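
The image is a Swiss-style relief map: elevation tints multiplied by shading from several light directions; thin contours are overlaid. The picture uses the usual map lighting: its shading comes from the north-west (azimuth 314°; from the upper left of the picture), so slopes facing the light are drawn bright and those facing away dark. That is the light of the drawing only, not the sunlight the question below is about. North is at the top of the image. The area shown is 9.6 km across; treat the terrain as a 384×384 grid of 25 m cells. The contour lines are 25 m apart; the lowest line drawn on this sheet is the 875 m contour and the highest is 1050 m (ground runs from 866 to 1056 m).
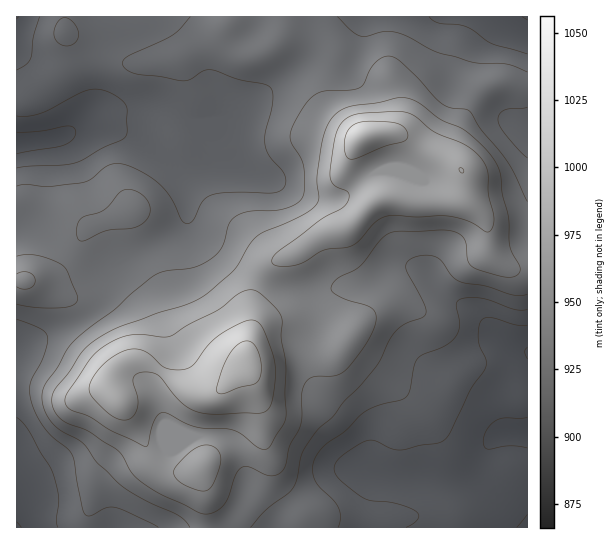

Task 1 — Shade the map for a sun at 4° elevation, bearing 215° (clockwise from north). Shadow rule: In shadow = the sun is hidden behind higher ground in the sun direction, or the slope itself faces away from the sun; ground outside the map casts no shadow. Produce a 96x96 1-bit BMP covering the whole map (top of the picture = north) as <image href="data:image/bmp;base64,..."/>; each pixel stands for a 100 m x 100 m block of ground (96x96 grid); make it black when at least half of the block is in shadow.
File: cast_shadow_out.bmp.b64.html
<image width="96" height="96" href="data:image/bmp;base64,Qk2+BAAAAAAAAD4AAAAoAAAAYAAAAGAAAAABAAEAAAAAAIAEAAATCwAAEwsAAAIAAAAAAAAA////AAAAAAAAAAAAAAAAAAAAAAAAAAAAAAAAAAAAAAAAAAAAAAAAAAAAAAAAAAAAAAAAAAAAAAAAAAAAAAAAAAAAAAAAAAAAAAAAGAAAAAAAAAAAAAAAOAAAAAAAAAAAAAAAeAAAAAAAAAAAAAAAeAAAAAAAAAAAAAAAAAAAAAAAAAAAAAAAAAAAAAAAAAAAAAAAAAAAAAAAAAAAAAAAAAAAAAAAAAAAAAAAAAAAAAAAAAAAAAAAAAAAAAAAAAAAAAAAAAAAAAAAAAAAAAAAAAAAAAAAAAAAAAAAAAAAAAAAAAAAAAAAAAAAAAAAAAAAAAAAAAAAAAAAAAAAAAAAAAAAAAAAAAAAAAAAAAAAAAAAAAAAAAAAAAAAAAAAAAAAAAAAAAAAAAAAAAAAAAAAAAAAAAAAAAAAAAAAAAAAAAAAAAAAAAAAAAAAAAAAAAAAAAAAAAAAAAAAAAAAAABAAAAAAAAAAAAAAADAAAAAAAAAAAAAAAHgAAAAAAAAAAAAAAHgAAAAAAAAAAAAAAPgAAAAAAAAAAAAAAPwAAAAAAAAAAPgAAfwAAAAAAAAAA/gAAfgAAAAAAAAAB/gAA/gAAAAAAAAAA/gAAfAAAAAAAAAAAfAAAOAAAAAAAAAAAEAAAAAAAAAAAAAAAAAAAAAAAAAAAAAAAAAAAAAAAAAAAAAAAAAAAAAAAAAAAAAAAAAAAAAAAAAAAAAAAAAAAAAAAAAAAAAAAAAAAAAAAAAAAAAAAAAAAAAAAAAAAAAAAAAAAAAAAAAAAAAAAAAAAAAAAAAAAA4AAAAAAAAAAAAAAA4AAAAAAAAAAAAAAAAAAAAAAAAAAAAAAAAAAAAAAAAAAAAAAAAAAAAAAAAAAAAAAAAAAAAAAAAAAAAAAAAAAAAAAAAAAAAAAAAAAAAAAAAAAAAAAAAAAAAAAAAAAAAAAAAAAAAAAAAAAAAABAAAAAAAAAAAAAAADgAAAAAAAMAAAAAAHgAAAAAAAAAAAAAAHgAAAAAAAAAAAAAAHgAAABgAAAAAAAAABgAAAHwAAAAAAAAAAAAAAPgAAAAAAAAAAAAAAfgAAAAAAAAAHwAAAfAAAAAAAAAAf4AAAcAAAAAAAAAA/4AAAAAAAAAAAAAB/4AAAAAAAAAAAAAH/8AAAAAAAAAAAAAP/8AAAAAAAAAAAAA//8AAAAAAAAAAAAD//8AAAAAAAAAAAAP//8AAAAAAAAAAHj///4AAAAAAAAAAf////4AAAAAAAAAA/////4AAAAAAAAAA/////wAAAAAAAAAA/////AAAAAAAAAAAf//8AAAAAAAAAAAAP//4AAAAAAAAAAAAB//4AAAAAAAAAAAAAH/wAAAAAAAAAAAAAB/wAAAAAAAAAAAAAAfgAYAAAAAAAAAAAAHAD8AAAAAAAAAAAAAAH8AAAAAAAAAAAAAAD8AAAAAAAAAAAAAAB8AAAAAAAAAAAAAAA8AAAAAAAAAAAAAAAEAAAAAAAAAAAAAAAAAAAAAAAAAAAAAAAAAAAAAAAAAAAAAAAAAAAAAAAAAAAAAAAA="/>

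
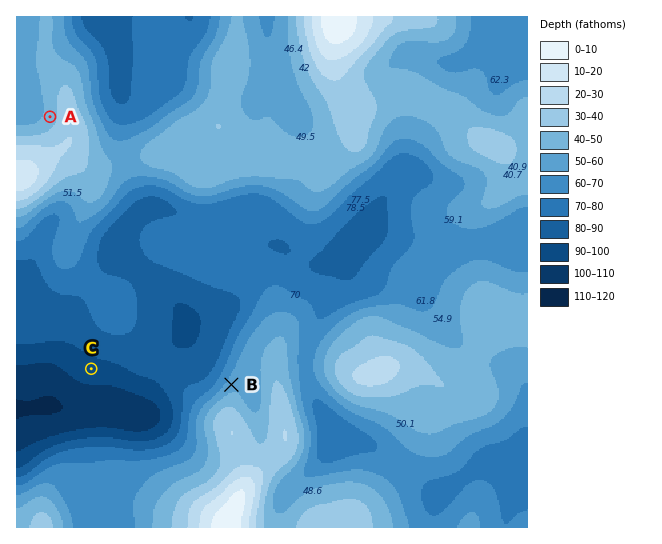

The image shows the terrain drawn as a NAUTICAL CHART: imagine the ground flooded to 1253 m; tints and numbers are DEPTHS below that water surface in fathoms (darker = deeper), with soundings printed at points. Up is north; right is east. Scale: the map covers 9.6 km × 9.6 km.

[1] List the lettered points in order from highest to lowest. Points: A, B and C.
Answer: A B C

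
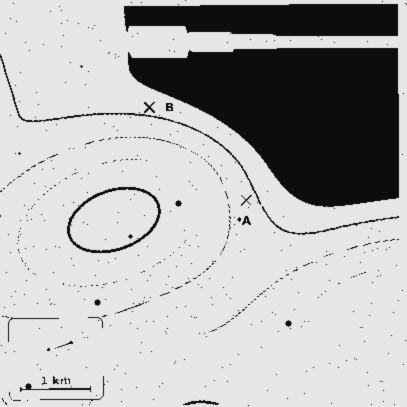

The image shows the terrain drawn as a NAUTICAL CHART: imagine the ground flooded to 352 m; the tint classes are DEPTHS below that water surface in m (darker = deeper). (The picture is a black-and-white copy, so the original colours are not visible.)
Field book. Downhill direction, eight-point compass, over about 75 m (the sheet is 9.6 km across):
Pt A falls S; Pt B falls SE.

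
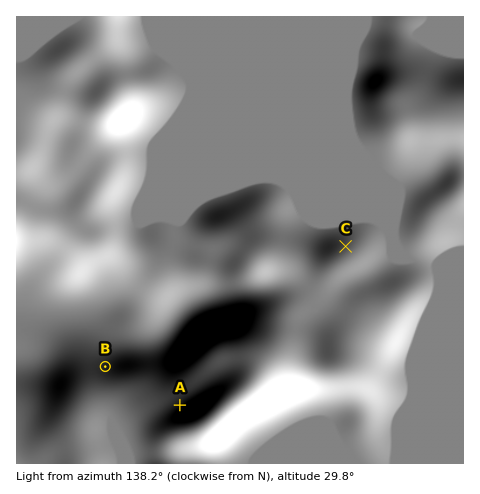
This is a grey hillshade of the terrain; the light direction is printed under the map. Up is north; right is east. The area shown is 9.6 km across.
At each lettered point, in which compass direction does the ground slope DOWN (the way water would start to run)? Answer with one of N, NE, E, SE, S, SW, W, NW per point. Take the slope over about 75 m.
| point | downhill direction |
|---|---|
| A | NW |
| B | N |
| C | N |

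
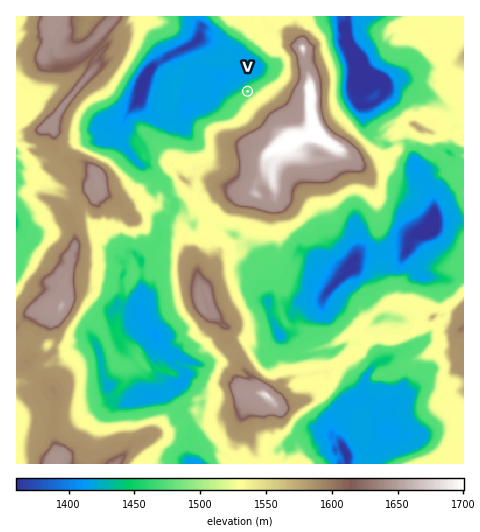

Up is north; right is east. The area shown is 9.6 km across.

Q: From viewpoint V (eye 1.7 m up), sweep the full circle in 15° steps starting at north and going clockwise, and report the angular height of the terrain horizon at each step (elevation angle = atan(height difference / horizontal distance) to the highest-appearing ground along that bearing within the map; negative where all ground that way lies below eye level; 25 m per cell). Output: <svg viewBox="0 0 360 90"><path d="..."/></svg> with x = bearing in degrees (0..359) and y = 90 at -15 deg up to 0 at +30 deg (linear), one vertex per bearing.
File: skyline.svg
<svg viewBox="0 0 360 90"><path d="M0 55l15-1 15-1 15-6 15-2 15-1 15-4 15-3 15-3 15-2 15 0 15 2 15 4 15 8 15 2 15 6 15 1 15 2 15-2 15 0 15-1 15 6 15 3 15-7"/></svg>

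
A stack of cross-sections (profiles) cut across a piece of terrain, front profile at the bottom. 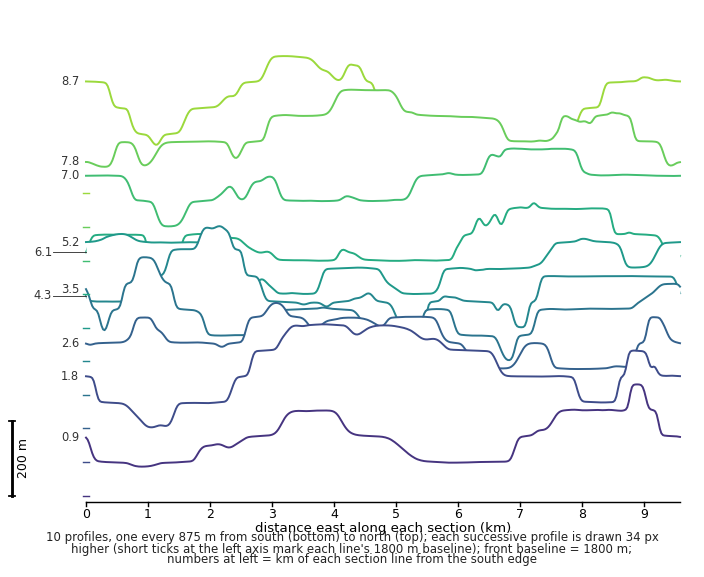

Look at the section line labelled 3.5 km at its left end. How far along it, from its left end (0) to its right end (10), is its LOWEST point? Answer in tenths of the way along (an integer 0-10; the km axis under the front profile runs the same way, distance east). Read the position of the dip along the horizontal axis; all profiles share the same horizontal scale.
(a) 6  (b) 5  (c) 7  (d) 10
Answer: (c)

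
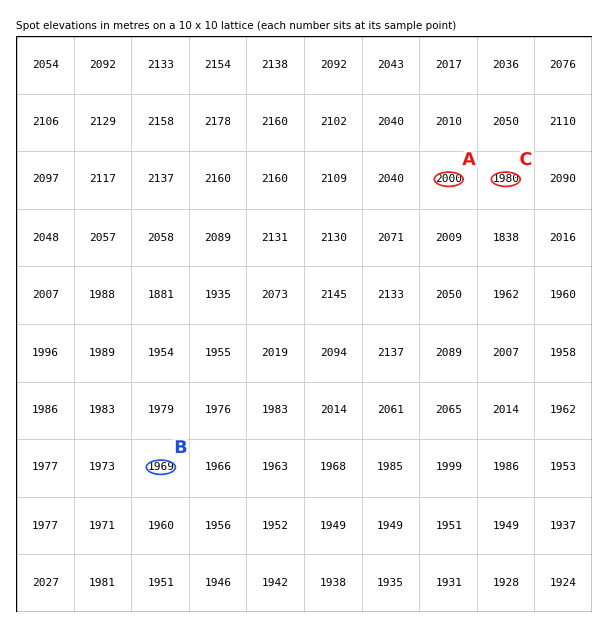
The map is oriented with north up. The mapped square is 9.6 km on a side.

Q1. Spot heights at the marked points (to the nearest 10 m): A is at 2000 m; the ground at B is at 1970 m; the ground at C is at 1980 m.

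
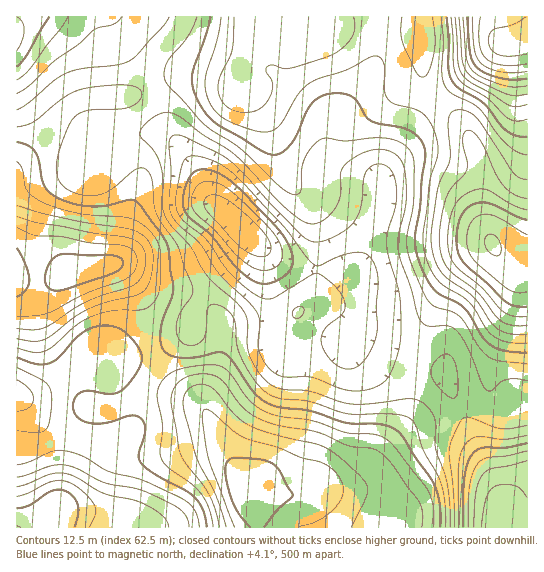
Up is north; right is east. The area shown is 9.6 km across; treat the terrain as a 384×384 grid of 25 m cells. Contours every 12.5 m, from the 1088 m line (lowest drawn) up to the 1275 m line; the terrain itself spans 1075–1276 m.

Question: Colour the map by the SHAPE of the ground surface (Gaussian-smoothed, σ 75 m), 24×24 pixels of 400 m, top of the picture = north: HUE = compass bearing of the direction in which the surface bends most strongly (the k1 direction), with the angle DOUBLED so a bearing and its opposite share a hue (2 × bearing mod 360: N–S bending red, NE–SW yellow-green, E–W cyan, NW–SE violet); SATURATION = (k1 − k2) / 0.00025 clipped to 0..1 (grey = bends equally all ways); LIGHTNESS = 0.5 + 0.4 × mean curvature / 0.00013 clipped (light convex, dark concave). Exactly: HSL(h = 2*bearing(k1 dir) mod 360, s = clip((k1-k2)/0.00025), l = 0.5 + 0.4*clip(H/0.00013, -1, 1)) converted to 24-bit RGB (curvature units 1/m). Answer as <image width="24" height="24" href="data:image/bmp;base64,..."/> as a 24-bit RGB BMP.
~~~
<image width="24" height="24" href="data:image/bmp;base64,Qk32BgAAAAAAADYAAAAoAAAAGAAAABgAAAABABgAAAAAAMAGAAATCwAAEwsAAAAAAAAAAAAASLg5N4FqOF1lw745sn43cktDb1I7T0EwHh4wt5NL3fOhqcCCjledmHWWgZ9vTpJyYoJub39uubiN+PnSvJVtEQRKNSN0Z2+EfrUzHzgcISEWp5gaopEoZVI4eFJEeG5QIz9fX9p03fPPkKqoXWavk4PAu6/EaYi7XV6fdKOViMmc8/DUzUqBFQg4MzBkYomLzpPGZDalKWicgdLHnKLQbGTXdnbNaGvHK1fQiPGvntShspazbIOrZIeosLytgFq3hGaok72lesKU0aJ58A9hRBFUVDsvQIUssZnboXHuZ4Lebb6+Z6atUFS7i2/Bi166Y4q3jOWNabmRjKOvjIG6b3uxlq+cdkK1mZG1q7iUnoZXlkMwvR5BhxF9mz1LhZM9lWmxt0KqpmF4lZZvYo1bPmleW09skFZsgb11kuaOWsCqZLCzc2ipiImqj52sTEK4r464x3OVwU95qVaQvUW9nBrFspnLtpjYfjZTmklzsJeinaS5jn26Yk2iPEuDfYeor+OsitmETqx4Q5uRVFSJoqB9jntkXk5ngWhYtEtgxHOLq3SukS2vo1O7lcK/i4DBYVMhQ6YyarlsgqGKd1qYkmKtPXTDgcbY2ufbxreja652O2twRDlRo4E7h2hCYkdJclU+hnQ8s6FEkVZNYzF2sYV2pqpfcFxLf6xOIuIeK6pIaYBcaFFjhIFeQrRYG+GCtrNu5I1xuKtfRitLTzA5oKA9gotVWE5ihl14oHNsrJJbgW9YRDlmtmJDul0nd2o5frxyltRbI3YvNk8yYF1KhJtZeNhPJXo1Qjgi+rke1aEsNSVDbkNSj7hMeXtWTlhbWHFnlmtuum5jlHRdOClVqTNM2m9Jo6JciLW00KiPeoFLKE05OXNJaKtOs9ZeNVpSN0hexdiM0K+hNhisjVO1uLSBX2R5XoOJUXKCZ2B7umBpu2FVLiRPiESC3qGMuqmNcoq81Y3C2na1WE+IMnA8OLMqgctnSFmWKKu4m+awjpvHTQrHjWzI0afEkH+6XnStWkqVZlV+nUxs3D9DXixXPFxJy9aExtKxWWeplmm04Zbg15XvnY7WfeOpON6mQ2W2V82/YtF4XFKBPSWAoEyey3lQqYZbeFBnXENpfUR1gUJq0kZkvkSgVbeqj+uhnNW7U1+gZniskK3Im5jq4NP459vwYn/HOHKccr+OW7qMPTmFQxdPXg0Y/6wBp6Q1a2lNP1JrXT6PflOooX27wafWuNndo+K3e6efVGzJdqTNjrjJZ5G1hJ6t4KiqzJjbUofpobrYoEm4LwQiMgERdUgX1vF2jK52X5qWMHehHz6te2TBhYOypKm3y9XGs9K+cIfFZlykW7KUbpecjFuRmkxG4qkj6ewdLGMeUDoaMwANMwAccipPedx9peiik6undqKhN4CYFTtrXE2DopN8kMGavN+8tNjGXGrAfJooT4YtUlkvUD8wj0JA4pVg78Bja04wJQ4XKwgeaip0fsCpsfLAjs6tjYikjp6aSFyFFBpJQU9qksJ2dNNtq9Vescg5VTk7mrF5bXZNU08+SVk9Q3JKy7KC6Mauwyi7Xg1uSSdtUnibiOKYjOOEYplngmtiq4ZTXT1TGyA/M5KBjch8u7BQ2dctpcJJQ0ZwwX6prkyLblx7aH13RYZjb75L2KBrmgx9kBeJX0iAWriFhtp4mcRoW31cf1FruF5HbUBNMFdYJI5LVI46uX1Kvu+abNS+OTamwEN8wV6BlGmSgnB9gIVecps4kmIucBljpTSdoXKMZ8l8dcp1j7WDXHKSS02au3G+xWXLWHyuQ6acQo2IhdCV2/nSO3asVyuHqFmaxHyZtHCelmucpXKfqpGAelCSTTGMakW6vMrRqtvUkbm5oqd/XmF0SVljXGZ0qXaoqIyzYoCaPMSjhfa92e/WTSm2OiOkml2hsIOUvJK+kYfGkIzMsYrKnEbHQjm8TGjHwtq/k7ShnXyhvHSHjlZ1V2NrTYh1W5yXnYGkrICiYe1vOv+HZ9TUghbsOCbUl1Rpq6ZunqFyk4psh2VkllR5p2KoWmiqS3Cpx7iProRrfG1mpGN2uWqgf3acWp2EQod5al53s5ly4/6cEOcABi0aMBsraVE4folOs6R1p4Jbj4VXeHhicmp3eI+OcWqUT1GDtodtwXZjlXpnZox9koKlpI63m4mtTXKUR0+HsrmL+PzPuO6HCBYrIhoRPU8QJKQ9WJlXsWtppJl3anJ+fmtqcYliX3FzUU14qmdhvZ2DrJKUdZeNZJOEfYSQpIGXamSgOEqSvsST9f7N5eaMFQAzbiVtVpxD"/>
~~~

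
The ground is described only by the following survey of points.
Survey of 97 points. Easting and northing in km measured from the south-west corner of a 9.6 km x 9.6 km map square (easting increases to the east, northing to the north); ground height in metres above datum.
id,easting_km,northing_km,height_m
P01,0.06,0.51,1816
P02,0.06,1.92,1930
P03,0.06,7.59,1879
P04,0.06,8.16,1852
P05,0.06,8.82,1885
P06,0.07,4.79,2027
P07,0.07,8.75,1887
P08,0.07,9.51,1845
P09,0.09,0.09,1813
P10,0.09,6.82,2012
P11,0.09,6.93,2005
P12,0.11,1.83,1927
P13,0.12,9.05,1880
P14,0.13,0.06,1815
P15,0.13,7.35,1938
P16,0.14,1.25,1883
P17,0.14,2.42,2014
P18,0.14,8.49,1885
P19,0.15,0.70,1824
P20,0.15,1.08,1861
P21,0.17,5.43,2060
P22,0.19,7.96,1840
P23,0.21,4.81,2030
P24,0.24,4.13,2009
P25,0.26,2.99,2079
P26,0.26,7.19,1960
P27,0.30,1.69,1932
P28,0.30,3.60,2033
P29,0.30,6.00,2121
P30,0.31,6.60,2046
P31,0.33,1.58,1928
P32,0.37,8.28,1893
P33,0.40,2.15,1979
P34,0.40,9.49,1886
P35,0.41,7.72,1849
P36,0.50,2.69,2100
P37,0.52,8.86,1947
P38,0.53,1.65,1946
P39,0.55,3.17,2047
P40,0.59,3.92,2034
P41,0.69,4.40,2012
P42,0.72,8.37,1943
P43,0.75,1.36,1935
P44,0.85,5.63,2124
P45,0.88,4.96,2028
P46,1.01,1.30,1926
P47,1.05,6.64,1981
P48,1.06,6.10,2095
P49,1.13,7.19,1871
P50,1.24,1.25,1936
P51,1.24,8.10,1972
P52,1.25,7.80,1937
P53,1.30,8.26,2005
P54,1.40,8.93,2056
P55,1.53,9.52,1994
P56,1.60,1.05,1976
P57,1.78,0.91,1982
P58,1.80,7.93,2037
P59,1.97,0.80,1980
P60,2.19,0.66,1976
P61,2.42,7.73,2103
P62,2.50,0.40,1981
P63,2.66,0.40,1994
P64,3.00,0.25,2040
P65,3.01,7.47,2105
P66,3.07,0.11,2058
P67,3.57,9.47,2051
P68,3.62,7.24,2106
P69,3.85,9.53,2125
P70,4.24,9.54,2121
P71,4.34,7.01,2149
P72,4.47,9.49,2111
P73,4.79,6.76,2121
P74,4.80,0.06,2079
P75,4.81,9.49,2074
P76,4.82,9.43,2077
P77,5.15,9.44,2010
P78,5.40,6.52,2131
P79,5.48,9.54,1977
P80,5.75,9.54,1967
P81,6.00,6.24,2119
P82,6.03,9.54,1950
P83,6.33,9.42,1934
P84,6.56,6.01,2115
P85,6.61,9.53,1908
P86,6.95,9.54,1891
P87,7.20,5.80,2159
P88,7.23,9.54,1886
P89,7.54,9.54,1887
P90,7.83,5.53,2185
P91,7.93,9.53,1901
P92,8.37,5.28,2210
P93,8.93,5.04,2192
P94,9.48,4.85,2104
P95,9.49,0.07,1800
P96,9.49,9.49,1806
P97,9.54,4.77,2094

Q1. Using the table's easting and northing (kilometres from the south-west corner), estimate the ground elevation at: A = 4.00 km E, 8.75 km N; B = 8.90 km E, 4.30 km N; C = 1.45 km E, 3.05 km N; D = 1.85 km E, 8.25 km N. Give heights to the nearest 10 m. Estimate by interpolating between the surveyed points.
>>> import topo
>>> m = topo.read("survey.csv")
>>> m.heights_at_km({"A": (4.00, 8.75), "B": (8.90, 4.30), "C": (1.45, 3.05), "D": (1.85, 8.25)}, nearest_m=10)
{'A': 2100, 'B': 2170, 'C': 2050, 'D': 2060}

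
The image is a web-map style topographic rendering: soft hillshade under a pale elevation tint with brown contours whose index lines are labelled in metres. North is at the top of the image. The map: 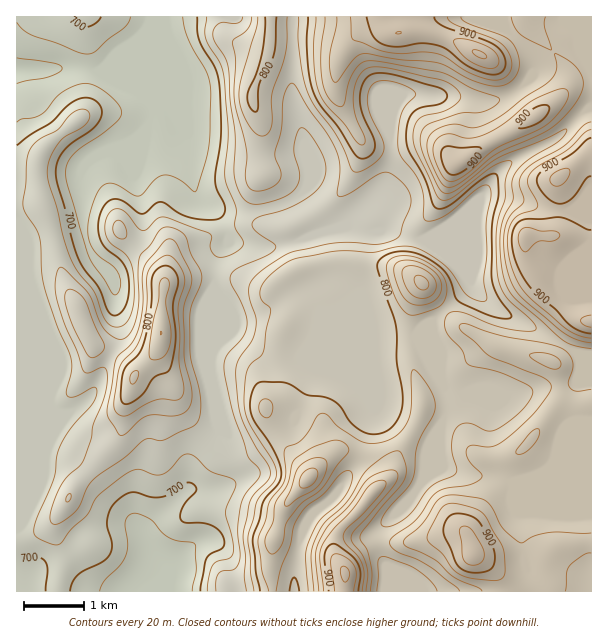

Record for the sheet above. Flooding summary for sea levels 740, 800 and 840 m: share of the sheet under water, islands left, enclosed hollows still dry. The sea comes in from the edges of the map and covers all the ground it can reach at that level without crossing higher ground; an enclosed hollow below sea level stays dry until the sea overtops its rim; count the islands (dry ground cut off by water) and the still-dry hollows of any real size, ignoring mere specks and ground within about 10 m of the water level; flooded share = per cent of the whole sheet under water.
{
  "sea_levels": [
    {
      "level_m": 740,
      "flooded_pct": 33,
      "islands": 1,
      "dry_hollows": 0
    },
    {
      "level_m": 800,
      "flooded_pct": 58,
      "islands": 1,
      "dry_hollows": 0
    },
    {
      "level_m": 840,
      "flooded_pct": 75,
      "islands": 2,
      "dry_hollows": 0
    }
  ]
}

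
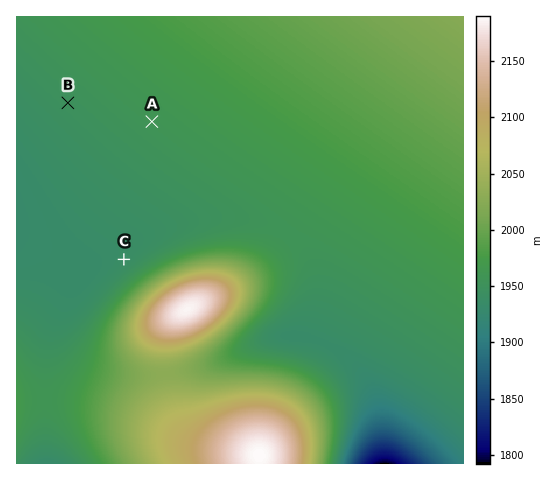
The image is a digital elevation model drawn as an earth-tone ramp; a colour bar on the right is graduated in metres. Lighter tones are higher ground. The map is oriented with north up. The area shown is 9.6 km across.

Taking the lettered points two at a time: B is lower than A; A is higher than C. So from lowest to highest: C B A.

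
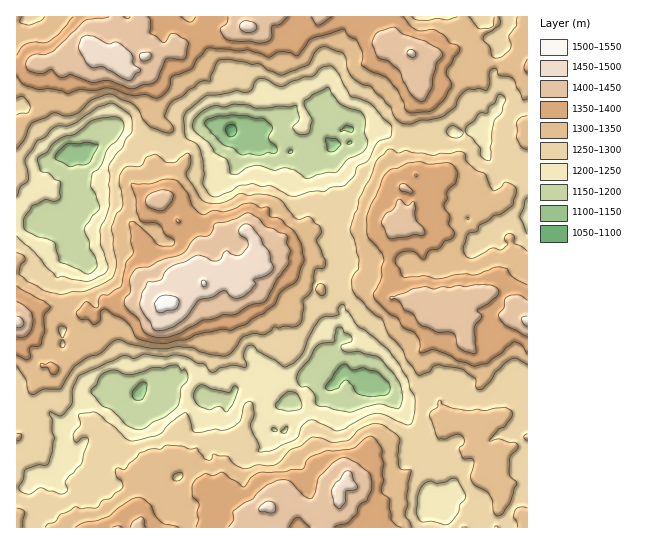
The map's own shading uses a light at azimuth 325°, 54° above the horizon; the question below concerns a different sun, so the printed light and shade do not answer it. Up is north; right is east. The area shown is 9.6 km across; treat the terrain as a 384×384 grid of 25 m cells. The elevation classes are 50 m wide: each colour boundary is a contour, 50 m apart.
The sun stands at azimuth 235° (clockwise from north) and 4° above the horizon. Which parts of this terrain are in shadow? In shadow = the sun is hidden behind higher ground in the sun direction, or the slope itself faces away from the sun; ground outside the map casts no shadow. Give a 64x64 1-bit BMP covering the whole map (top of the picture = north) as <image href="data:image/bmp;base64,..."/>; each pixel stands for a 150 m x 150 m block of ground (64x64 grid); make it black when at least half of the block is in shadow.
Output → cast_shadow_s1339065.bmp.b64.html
<image width="64" height="64" href="data:image/bmp;base64,Qk0+AgAAAAAAAD4AAAAoAAAAQAAAAEAAAAABAAEAAAAAAAACAAATCwAAEwsAAAIAAAAAAAAA////AAAAAADg+PwGAAP+yODw/ABAV/5g8eH8AOB3/gH5wfwQ+G/+A/2B+Bh4H/4H7AB4+Hg//wfgADn5+D/+D8QAAv/8f/wPDgAAf/h/+A8OAE1/wf/wDxwP3c/3//gvHA/Hz/fv+AQ8H8fn9//4AH4/x+f3//gBGP/n5/f//+8B//fn5//3/wP/8+fn/4ebA//BAE//BwAD/8AAf/4HAwfwAAI5wAAWBwAAAAgAAAQPAAAIHAAAAE4AABgcAABoHAAAGB4AAHh8AAAAHgAAcHwAAAAMAABw/AAGABwAASH8QA4AHIADAf5AHgHcAAOB/8A8AckBH4P/4ADB3wH////wwcDfgf//v/HB4P+B////+NnR/4GH///wOZH/gAH//+Bxg/+AAf//wMED/4ADi/+BxAf/wD+D/4AOZ//Af8d/wA/3/+B/w0HAD///4D/HxwAf///wP/eHAP////Bjcz8B////8AN3fwP////xN/9/gz////F//n/Cd///+f/8f8A////5//hngA////5//OAAD//n/Df84AAf/+TgAPgAAD//6gAAeAAAH/3uAAXAAAABgAAAG4AAAAAAIAAfGAAAEGYAAB8QAABwYAAAP5AAAvJgBAAfwAAHdwAMAB+QMB/nAAwAP/g4P/cACAB/+Dh//gGQAP/40D/+A6AB//zgf/5HgAP//A=="/>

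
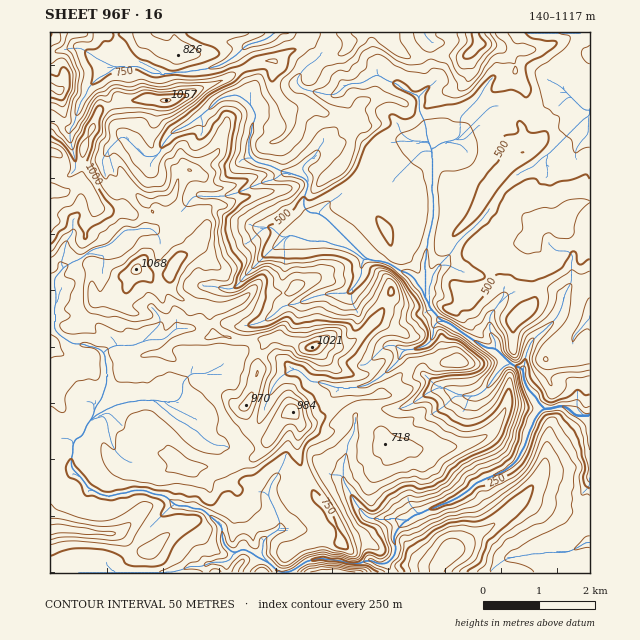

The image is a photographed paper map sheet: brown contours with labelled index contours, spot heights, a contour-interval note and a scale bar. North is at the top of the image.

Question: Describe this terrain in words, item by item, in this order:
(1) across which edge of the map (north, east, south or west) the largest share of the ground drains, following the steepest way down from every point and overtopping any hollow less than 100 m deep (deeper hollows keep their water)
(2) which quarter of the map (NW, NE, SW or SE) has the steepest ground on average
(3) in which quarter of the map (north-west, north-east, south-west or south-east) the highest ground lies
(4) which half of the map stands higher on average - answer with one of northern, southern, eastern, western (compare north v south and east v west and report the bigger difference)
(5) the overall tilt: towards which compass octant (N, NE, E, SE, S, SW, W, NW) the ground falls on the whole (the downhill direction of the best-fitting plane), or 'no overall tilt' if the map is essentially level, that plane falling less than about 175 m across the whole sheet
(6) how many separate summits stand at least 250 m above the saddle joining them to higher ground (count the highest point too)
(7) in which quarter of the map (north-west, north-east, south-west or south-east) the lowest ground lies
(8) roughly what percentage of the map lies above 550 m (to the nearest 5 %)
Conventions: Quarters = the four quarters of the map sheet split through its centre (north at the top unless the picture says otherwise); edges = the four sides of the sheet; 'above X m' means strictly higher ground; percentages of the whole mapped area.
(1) The largest share of the runoff leaves by the eastern edge.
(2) The steepest ground, on average, is in the south-east quarter.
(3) Look to the north-west quarter for the highest ground.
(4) The western half stands higher on average than the eastern half.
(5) Overall the map slopes down towards the east.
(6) Counting only tops that stand 250 m proud, the map has 2 summits.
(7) The lowest point lies in the south-east quarter of the map.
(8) Ground above 550 m makes up about 65 % of the sheet.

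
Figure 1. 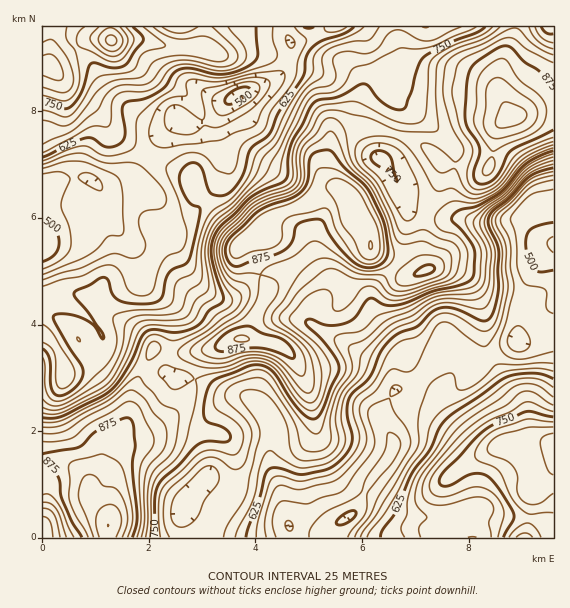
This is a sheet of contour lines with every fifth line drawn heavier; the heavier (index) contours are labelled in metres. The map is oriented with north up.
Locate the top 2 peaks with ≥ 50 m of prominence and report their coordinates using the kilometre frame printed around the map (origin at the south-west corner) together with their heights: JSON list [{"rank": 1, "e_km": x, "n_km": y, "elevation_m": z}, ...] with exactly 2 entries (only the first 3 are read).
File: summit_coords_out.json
[{"rank": 1, "e_km": 1.24, "n_km": 0.24, "elevation_m": 975}, {"rank": 2, "e_km": 8.81, "n_km": 7.89, "elevation_m": 957}]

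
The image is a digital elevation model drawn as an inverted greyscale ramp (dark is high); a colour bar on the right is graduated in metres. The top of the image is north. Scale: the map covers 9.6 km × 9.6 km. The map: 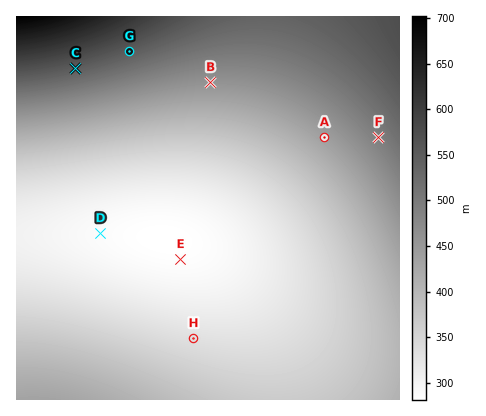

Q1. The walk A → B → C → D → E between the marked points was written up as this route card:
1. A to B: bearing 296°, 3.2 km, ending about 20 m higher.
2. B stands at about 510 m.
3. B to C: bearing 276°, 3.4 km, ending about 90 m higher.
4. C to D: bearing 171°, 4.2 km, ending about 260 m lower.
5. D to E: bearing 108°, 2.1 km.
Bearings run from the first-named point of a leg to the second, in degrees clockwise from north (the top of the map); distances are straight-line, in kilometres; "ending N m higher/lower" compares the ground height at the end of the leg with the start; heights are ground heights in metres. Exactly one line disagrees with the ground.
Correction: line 2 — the height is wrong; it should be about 460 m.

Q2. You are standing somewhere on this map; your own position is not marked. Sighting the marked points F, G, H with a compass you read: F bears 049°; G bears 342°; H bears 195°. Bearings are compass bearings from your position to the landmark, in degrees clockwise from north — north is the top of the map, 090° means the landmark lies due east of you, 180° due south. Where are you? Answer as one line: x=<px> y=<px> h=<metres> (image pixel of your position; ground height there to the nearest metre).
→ x=207 y=287 h=296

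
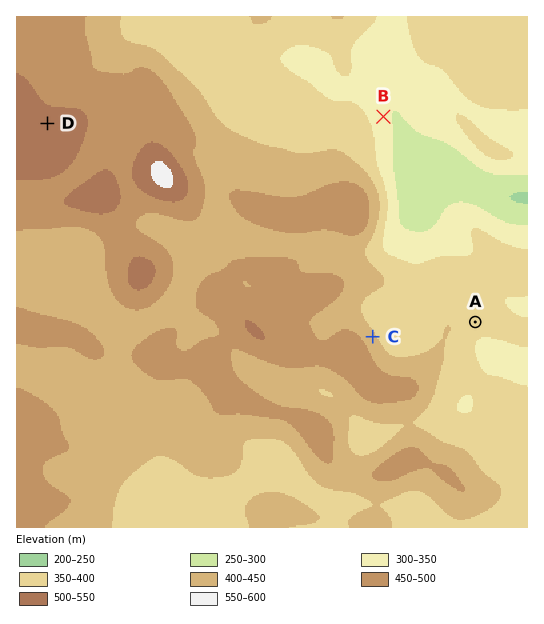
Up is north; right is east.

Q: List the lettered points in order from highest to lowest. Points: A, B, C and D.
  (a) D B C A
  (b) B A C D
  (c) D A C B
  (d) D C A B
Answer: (d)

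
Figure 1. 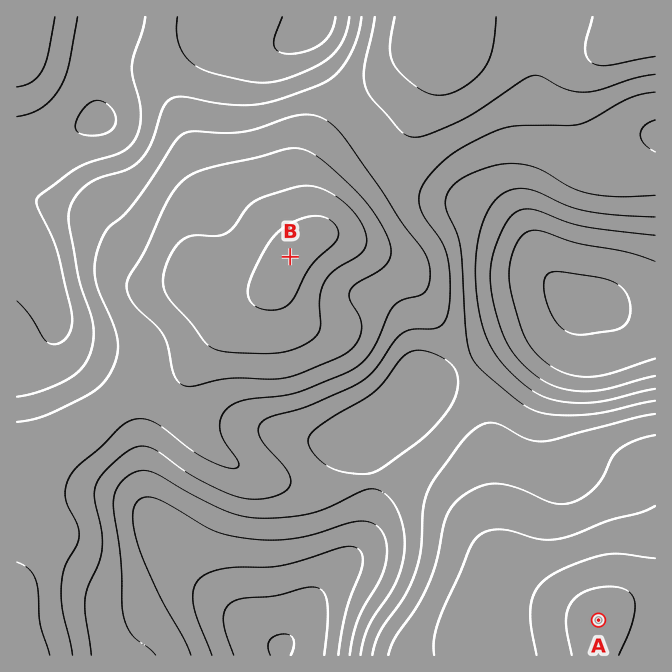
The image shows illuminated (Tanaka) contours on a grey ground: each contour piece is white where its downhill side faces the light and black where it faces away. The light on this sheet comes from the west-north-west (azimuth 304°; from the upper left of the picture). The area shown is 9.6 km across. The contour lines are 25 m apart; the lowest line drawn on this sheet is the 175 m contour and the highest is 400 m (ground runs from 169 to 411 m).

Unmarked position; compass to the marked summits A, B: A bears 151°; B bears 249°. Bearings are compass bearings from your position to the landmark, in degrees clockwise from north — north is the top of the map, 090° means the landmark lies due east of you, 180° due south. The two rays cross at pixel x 378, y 223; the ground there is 355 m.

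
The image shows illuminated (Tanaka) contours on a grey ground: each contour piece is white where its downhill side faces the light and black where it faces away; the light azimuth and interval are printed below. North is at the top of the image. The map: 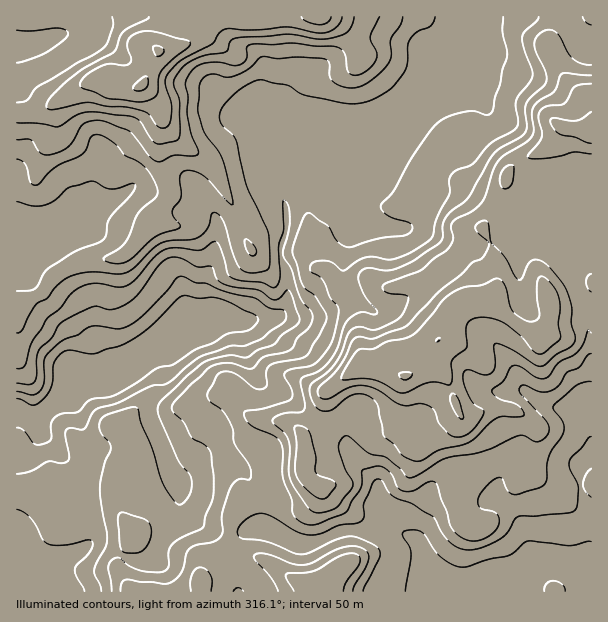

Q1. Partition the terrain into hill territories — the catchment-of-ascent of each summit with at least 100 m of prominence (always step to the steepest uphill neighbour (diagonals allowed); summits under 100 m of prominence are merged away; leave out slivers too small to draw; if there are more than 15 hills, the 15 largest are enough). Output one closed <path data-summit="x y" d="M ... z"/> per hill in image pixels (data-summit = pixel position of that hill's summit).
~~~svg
<path data-summit="405 377" d="M591 16l-102 0-1 16-6 18-22 19-4 9-34 36-8 4-21 0-19 4-9 5-10 10-12 30-11 13-41-4-9 6 0 12 4 12 0 27-6 19 8 23 0 25-6 14-10 5-18 1-18 0-12-4-15 3-20 0-8 7-3 7-8 9-18 7-22 17 10 6 11 17-1 30 19 49 7 12 12-5 16-11 24-1 9 3 9 7 6 10 13 14-3 27 41 20 17-3 22-11 36 0 12-6 5 0 25 19 2 8 5 31 4 6 12 4 78 0 3-16 6-12 6-4 9-1 34 9 5 5 8 15z"/><path data-summit="143 84" d="M488 16l-472 1 1 575 25 0 12-25 8-8 18-7 10-8 17 3 28 15 17 0 4-2 7-23 13-18 4-12 0-16-30-72 1-30-11-17-10-6 22-17 18-7 8-9 3-7 8-7 20 0 15-3 12 4 18 0 18-1 9-5 7-14 0-25-8-23 6-19 0-27-4-12 0-12 9-6 41 4 11-13 12-30 10-10 9-5 19-4 21 0 8-4 34-36 4-9 22-19 6-18z"/><path data-summit="348 563" d="M228 463l-24 1-29 16 5 11-2 24-3 7-12 15-8 23-20 2-28-15-17-3-10 8-18 7-12 13-7 19 399 0-11-3-4-6-5-31-2-8-25-19-5 0-12 6-36 0-33 14-15-3-30-15-2-2 3-26-1-4-12-11-10-14z"/>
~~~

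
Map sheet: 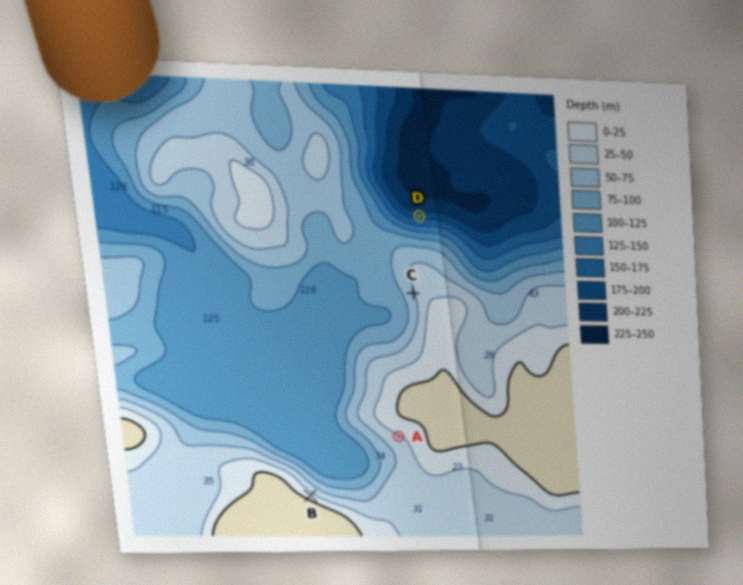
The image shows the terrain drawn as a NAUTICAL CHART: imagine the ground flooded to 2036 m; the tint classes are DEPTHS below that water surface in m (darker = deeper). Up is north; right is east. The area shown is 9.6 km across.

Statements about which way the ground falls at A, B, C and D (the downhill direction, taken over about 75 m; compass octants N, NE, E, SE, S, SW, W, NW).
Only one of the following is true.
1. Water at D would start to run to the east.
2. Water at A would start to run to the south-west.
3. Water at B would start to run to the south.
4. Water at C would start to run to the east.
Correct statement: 2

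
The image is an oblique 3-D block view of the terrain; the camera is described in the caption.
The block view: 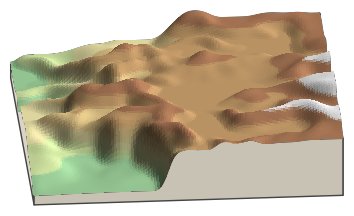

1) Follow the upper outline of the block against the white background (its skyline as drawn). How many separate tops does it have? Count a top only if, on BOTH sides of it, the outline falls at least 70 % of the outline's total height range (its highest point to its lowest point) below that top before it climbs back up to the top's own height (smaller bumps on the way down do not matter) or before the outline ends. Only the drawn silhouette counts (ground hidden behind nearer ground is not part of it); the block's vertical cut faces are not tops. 0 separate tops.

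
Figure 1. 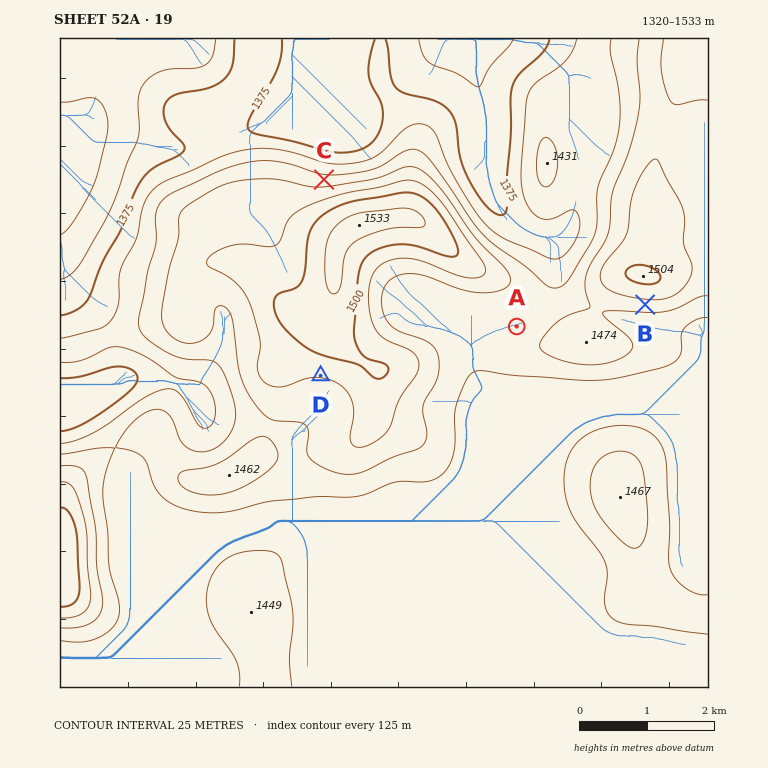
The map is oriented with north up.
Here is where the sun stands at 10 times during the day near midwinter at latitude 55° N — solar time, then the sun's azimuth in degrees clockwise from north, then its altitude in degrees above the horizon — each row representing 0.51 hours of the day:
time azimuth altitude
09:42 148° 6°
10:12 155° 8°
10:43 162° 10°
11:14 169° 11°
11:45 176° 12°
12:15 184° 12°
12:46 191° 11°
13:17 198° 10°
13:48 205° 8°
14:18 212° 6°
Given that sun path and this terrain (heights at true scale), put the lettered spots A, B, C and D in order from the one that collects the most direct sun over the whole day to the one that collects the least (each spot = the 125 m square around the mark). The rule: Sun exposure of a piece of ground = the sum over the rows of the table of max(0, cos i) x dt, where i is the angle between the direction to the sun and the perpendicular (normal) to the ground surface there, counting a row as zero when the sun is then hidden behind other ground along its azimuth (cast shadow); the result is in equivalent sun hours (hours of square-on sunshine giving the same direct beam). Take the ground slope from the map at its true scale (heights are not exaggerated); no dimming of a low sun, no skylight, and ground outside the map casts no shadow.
B ≈ D > A > C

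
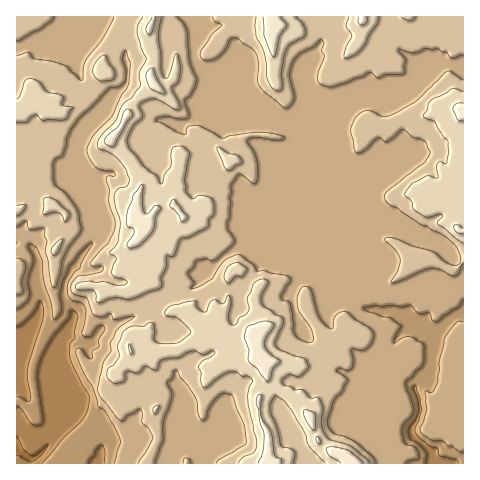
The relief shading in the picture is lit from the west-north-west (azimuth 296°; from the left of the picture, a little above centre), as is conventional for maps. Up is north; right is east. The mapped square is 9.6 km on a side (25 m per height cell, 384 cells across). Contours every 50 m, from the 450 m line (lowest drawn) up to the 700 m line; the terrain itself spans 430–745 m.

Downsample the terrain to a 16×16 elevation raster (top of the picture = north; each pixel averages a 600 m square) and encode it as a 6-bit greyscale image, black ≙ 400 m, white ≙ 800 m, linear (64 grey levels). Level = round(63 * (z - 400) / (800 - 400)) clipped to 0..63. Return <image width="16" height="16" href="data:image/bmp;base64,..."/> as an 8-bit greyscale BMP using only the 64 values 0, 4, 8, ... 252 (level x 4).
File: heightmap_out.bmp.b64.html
<image width="16" height="16" href="data:image/bmp;base64,Qk02BQAAAAAAADYEAAAoAAAAEAAAABAAAAABAAgAAAAAAAABAAATCwAAEwsAAAABAAAAAAAAAAAAAAEBAQACAgIAAwMDAAQEBAAFBQUABgYGAAcHBwAICAgACQkJAAoKCgALCwsADAwMAA0NDQAODg4ADw8PABAQEAAREREAEhISABMTEwAUFBQAFRUVABYWFgAXFxcAGBgYABkZGQAaGhoAGxsbABwcHAAdHR0AHh4eAB8fHwAgICAAISEhACIiIgAjIyMAJCQkACUlJQAmJiYAJycnACgoKAApKSkAKioqACsrKwAsLCwALS0tAC4uLgAvLy8AMDAwADExMQAyMjIAMzMzADQ0NAA1NTUANjY2ADc3NwA4ODgAOTk5ADo6OgA7OzsAPDw8AD09PQA+Pj4APz8/AEBAQABBQUEAQkJCAENDQwBEREQARUVFAEZGRgBHR0cASEhIAElJSQBKSkoAS0tLAExMTABNTU0ATk5OAE9PTwBQUFAAUVFRAFJSUgBTU1MAVFRUAFVVVQBWVlYAV1dXAFhYWABZWVkAWlpaAFtbWwBcXFwAXV1dAF5eXgBfX18AYGBgAGFhYQBiYmIAY2NjAGRkZABlZWUAZmZmAGdnZwBoaGgAaWlpAGpqagBra2sAbGxsAG1tbQBubm4Ab29vAHBwcABxcXEAcnJyAHNzcwB0dHQAdXV1AHZ2dgB3d3cAeHh4AHl5eQB6enoAe3t7AHx8fAB9fX0Afn5+AH9/fwCAgIAAgYGBAIKCggCDg4MAhISEAIWFhQCGhoYAh4eHAIiIiACJiYkAioqKAIuLiwCMjIwAjY2NAI6OjgCPj48AkJCQAJGRkQCSkpIAk5OTAJSUlACVlZUAlpaWAJeXlwCYmJgAmZmZAJqamgCbm5sAnJycAJ2dnQCenp4An5+fAKCgoAChoaEAoqKiAKOjowCkpKQApaWlAKampgCnp6cAqKioAKmpqQCqqqoAq6urAKysrACtra0Arq6uAK+vrwCwsLAAsbGxALKysgCzs7MAtLS0ALW1tQC2trYAt7e3ALi4uAC5ubkAurq6ALu7uwC8vLwAvb29AL6+vgC/v78AwMDAAMHBwQDCwsIAw8PDAMTExADFxcUAxsbGAMfHxwDIyMgAycnJAMrKygDLy8sAzMzMAM3NzQDOzs4Az8/PANDQ0ADR0dEA0tLSANPT0wDU1NQA1dXVANbW1gDX19cA2NjYANnZ2QDa2toA29vbANzc3ADd3d0A3t7eAN/f3wDg4OAA4eHhAOLi4gDj4+MA5OTkAOXl5QDm5uYA5+fnAOjo6ADp6ekA6urqAOvr6wDs7OwA7e3tAO7u7gDv7+8A8PDwAPHx8QDy8vIA8/PzAPT09AD19fUA9vb2APf39wD4+PgA+fn5APr6+gD7+/sA/Pz8AP39/QD+/v4A////ACg8RFR4dHh8pKygtIhsSFA8MEhogHx8fKCcsHRsbFhsPCxIlIyAhICooJx8aGhUcDwwXJikkJiovLCYiGxoVGxAPFSErJyorMSYhIyAZFRcTFRojIyYoKCkkIB4bFxcYGRsjKCokICUlIBwaGh0cHRoiGyctKCEhHRoZGRofIR8gJR0iMC0pIRwbGhsbHCApJiQcJC4tKCEdGxscGyErLCUfHSMpKCUlIBsbHRwdIyolIh8sJCQjIh8dGx0gHyApKSggJCciHRwcHRwcHyAlLSckIyIqKR8cHiQdHx4dHyQgHyEkJicfHiAoHyQkIR8fIB8fISkkHiAnLyQkKiQkIw="/>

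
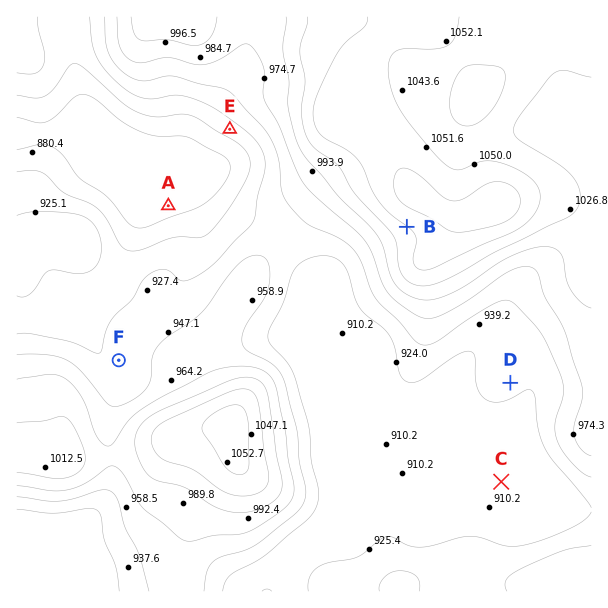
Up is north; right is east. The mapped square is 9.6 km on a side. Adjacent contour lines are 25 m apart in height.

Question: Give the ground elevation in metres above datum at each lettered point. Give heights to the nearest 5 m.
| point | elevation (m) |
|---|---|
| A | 870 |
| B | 1050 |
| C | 910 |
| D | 930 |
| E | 910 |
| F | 930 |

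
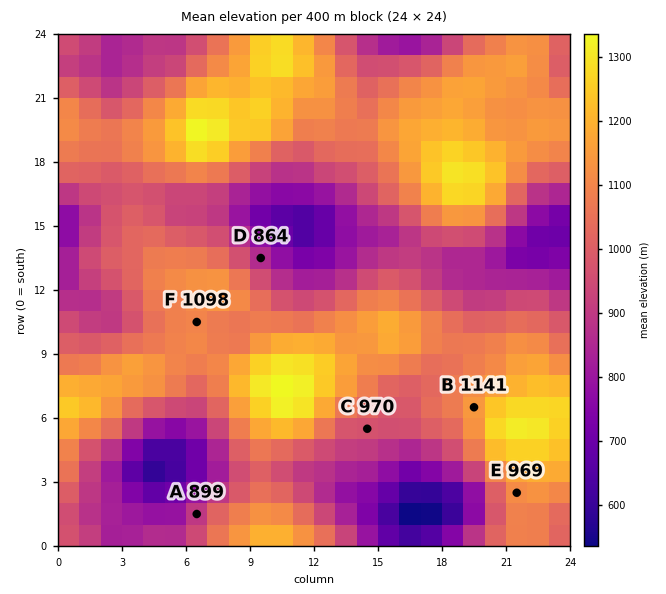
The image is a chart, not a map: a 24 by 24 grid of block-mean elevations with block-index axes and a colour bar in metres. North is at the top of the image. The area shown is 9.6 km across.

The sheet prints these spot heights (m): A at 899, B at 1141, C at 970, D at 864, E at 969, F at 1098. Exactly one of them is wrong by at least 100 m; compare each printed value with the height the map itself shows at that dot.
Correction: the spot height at E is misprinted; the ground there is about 1119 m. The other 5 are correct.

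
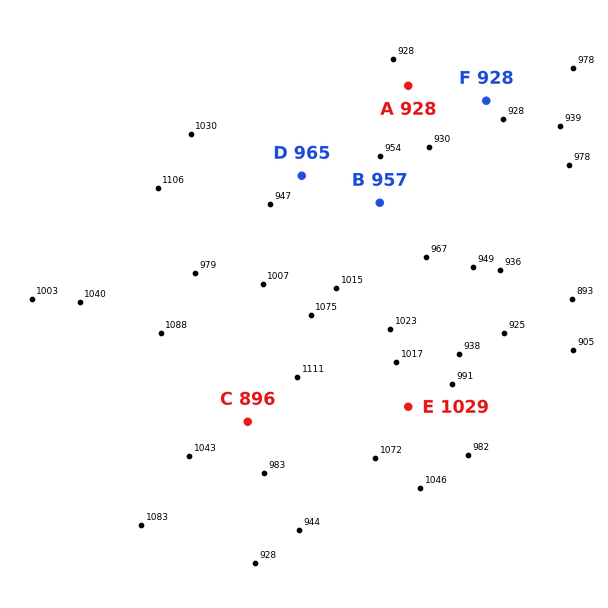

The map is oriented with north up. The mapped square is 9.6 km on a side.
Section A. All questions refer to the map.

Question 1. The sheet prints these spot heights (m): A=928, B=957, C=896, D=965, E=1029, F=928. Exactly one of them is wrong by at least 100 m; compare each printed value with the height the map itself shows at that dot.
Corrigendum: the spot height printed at C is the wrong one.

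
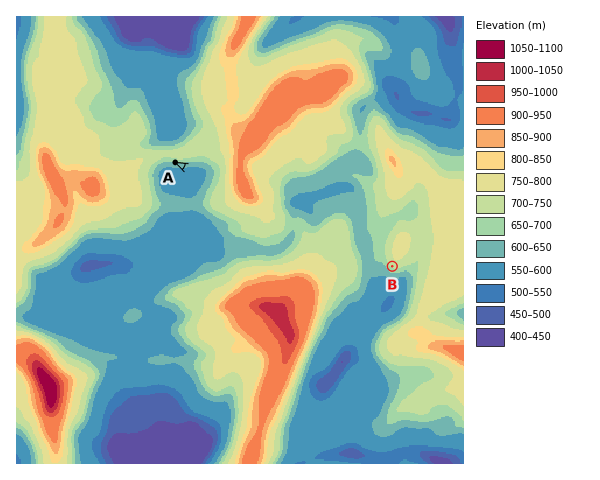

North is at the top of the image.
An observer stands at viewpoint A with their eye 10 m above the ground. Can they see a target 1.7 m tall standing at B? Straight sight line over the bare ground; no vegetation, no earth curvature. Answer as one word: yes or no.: no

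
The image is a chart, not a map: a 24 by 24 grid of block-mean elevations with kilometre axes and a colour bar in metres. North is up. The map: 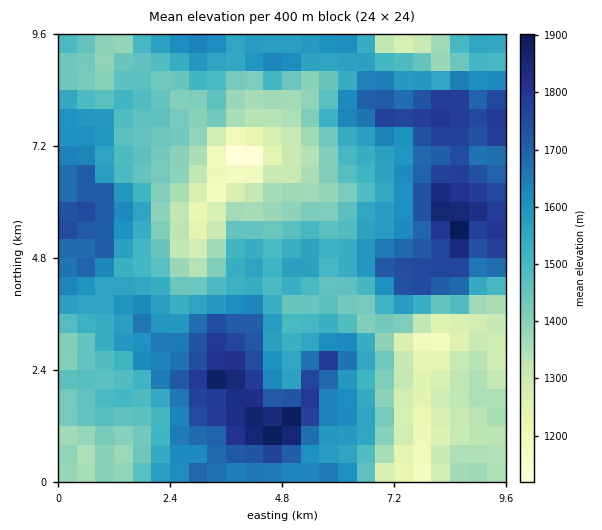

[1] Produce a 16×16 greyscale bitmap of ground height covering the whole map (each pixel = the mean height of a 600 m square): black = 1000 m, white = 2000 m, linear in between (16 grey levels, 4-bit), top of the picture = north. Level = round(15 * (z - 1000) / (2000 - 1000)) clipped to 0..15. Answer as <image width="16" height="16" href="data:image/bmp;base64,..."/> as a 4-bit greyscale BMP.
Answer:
<image width="16" height="16" href="data:image/bmp;base64,Qk32AAAAAAAAAHYAAAAoAAAAEAAAABAAAAABAAQAAAAAAIAAAAATCwAAEwsAABAAAAAAAAAAAAAAABEREQAiIiIAMzMzAERERABVVVUAZmZmAHd3dwCIiIgAmZmZAKqqqgC7u7sAzMzMAN3d3QDu7u4A////AGZoqqqphTRVVmeqzcmHRFVnd6zc2pdEVXd5vcqrlkRVZ4qsyounQ1V4mZu5iHZURZiZiJh3eJiGqYdmiIiKu7mrh1WHiImry7uXRGZmeazcqodTRVZ4nMupd2QjVoibupl3ZURXiqy8iIdnZVervLt2d3h4d4mImXZomZmZllV4"/>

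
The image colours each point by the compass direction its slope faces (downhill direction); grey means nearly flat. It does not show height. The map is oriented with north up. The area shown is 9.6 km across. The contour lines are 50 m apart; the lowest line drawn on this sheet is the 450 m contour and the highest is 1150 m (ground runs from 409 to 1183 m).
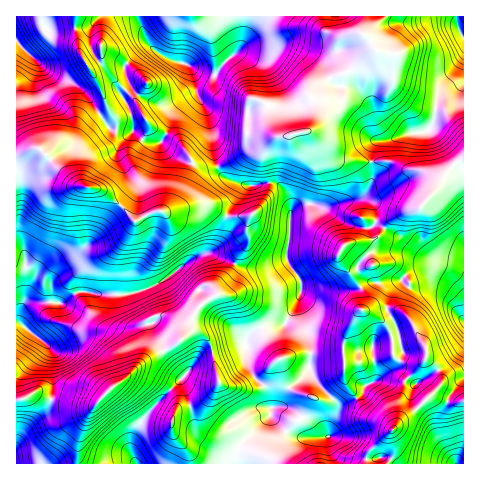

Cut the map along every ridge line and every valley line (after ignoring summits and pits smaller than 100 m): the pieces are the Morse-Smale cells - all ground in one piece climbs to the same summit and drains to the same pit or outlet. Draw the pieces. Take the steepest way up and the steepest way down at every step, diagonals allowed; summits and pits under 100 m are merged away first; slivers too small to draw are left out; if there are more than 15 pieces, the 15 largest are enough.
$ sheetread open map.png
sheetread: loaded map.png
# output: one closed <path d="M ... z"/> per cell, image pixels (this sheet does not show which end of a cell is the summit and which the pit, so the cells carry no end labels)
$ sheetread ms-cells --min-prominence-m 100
<path d="M38 148l-22 7 1 168 3-1 1-11 6-9 35 1 18-12 22 4 23 0 12-3 24-10 26-20 15-8 8-1 25 10 5-11 8-8 1-7-2-12 3-9-22 1-20-11-14 0-26 6-16 0-16 9-17-17-16-13-28-7z"/><path d="M287 260l-24 8-14 0-14-4-5 9-13 13 0 8-13 8-12 16-6 16 11-3 12 9 10 43-6 9-10 9-23 7-6 8-3 9 1 7 17 20 1 12 46 0 1-11 3-8 31-30 12 14 15 8 29 0 3-4 1-9 6-11 0-8-26-31-2-7 1-25-14-27 1-13 4-8 0-14z"/><path d="M455 16l-88 0-3 18 6 5 5 10-19 18-26 11-8 7-7 17 0 21-7 8 14 10 17 19 23 2 26-1 17 8 15 1 12 8 5 11 7-14 20-18 0-119-6-10z"/><path d="M210 253l-16 5-33 24-24 10-12 3-23 0-22-4-18 12-35-1-7 12 1 9-5 0 0 76 4 1 15-7 15 7 44 7 18-20 12-7 29-30 1-8-6-19 2-5 4-2 10 0 11 7 7 11 0 5 4-4 11-26 20-15 0-8 17-20 0-3z"/><path d="M321 16l-77 0-2 27-4 9-15 12-8 12-24-8 6 27 12 20 4 37 5 14 11-3 17-11 17-2 16-14 9 0 21-6 6-7 0-21 7-17 8-7 26-11 19-18-5-10-8-5-26 2-10-5-4-7z"/><path d="M309 132l-30 4-9 8-6 9 5 29 11 3 9 10 2 7-4 57 14 21 0 11 14 3 8-3 32-1 5-4-21-28 0-5 8-9 11-3 6-4 2-14-4-5 22 4 23-11 12-3 15-15 2-10-4-5-8-7-19-2-17-8-26 1-23-2-17-19z"/><path d="M197 331l-7 1-16 13-30 16-46 41-10 12-8 19-3 31 113-1-1-11-17-20-1-7 3-9 6-8 23-7 10-9 6-9-8-39-2-4z"/><path d="M361 288l-6 2-32 1-8 3-14-3-4 11 0 18 13 22-1 25 2 7 26 31 0 8-6 11-2 11-2 2-29 0-7-2-10-8-10-12-31 30-3 8 0 11 128 0 3-12 25-22-9-9-14-6-9-9-17-29 0-36 12-26 8-9 1-9z"/><path d="M243 16l-106 1 13 29-9 3-17 17 0 7 5 12-8 10 9 16 3 20 7 7 12 5 9-1 8-13 5-17 6-7 16-11 0-11-6-17 10 6 15 4 8-12 15-12 6-14z"/><path d="M196 91l-3 5-13 9-6 7-5 17-10 14-13-1-13-10-9 1-7-3-7 13-19 12-7 21 0 9 3 3 16 3 16 13 17 17 16-9 13 0 14-7 10-12 9-19 5-4 15-4-5-14-4-37z"/><path d="M17 42l-1 112 22-6 37 36 9 2 0-10 7-21 19-12 6-12-7-2-22-34-6-7-34-17z"/><path d="M463 157l-19 18-9 17-16 16-12 3-15 8-15 19-9 3-17 2 6 2 11 12 5 8-20 5-7-3 15 20 8-5 13 1 20-3 7-7 11-4 10 1 12 6 22 18z"/><path d="M402 280l-20 3-13-1-8 5 4 10-3 12 22 11 16-8 6 3 20 32 0 11 10 7 6 13-1 7-10 10 23 8 9-2 1-81-4-6-2-14-17-12-10-2-21 2z"/><path d="M137 16l-36 0-11 10-14 2 3 24 16 25 13 32 8 10 0 11 8 3 9-2-3-20-9-16 8-10-5-12 0-7 17-17 8-4z"/><path d="M35 393l-19 7 0 63 60 1 4-31 13-26-43-7z"/>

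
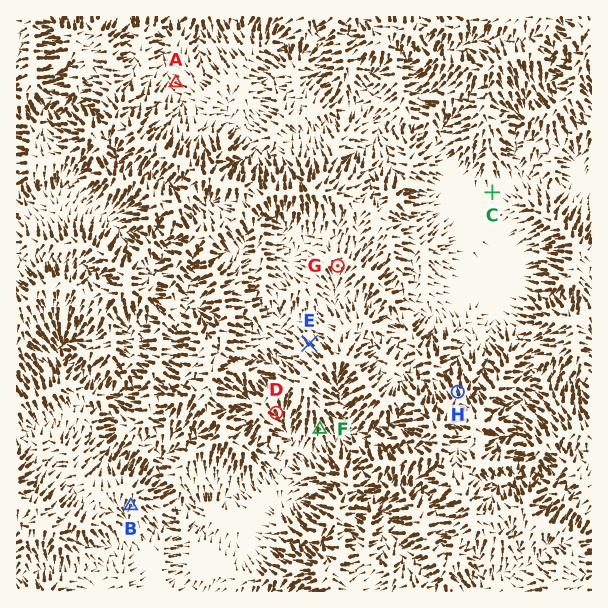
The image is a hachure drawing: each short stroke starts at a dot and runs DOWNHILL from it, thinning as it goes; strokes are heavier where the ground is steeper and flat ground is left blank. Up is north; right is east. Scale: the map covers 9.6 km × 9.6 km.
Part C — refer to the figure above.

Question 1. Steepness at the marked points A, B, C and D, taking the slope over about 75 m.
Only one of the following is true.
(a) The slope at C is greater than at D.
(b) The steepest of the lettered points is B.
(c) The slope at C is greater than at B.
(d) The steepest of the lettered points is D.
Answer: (d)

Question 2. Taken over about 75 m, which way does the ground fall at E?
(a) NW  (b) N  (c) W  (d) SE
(a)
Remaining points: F S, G S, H N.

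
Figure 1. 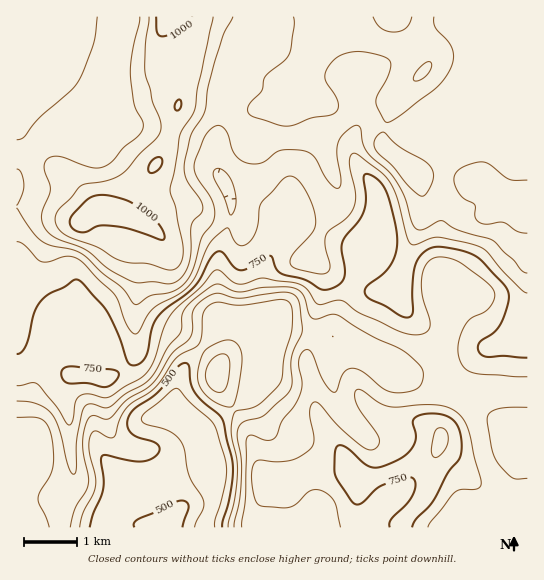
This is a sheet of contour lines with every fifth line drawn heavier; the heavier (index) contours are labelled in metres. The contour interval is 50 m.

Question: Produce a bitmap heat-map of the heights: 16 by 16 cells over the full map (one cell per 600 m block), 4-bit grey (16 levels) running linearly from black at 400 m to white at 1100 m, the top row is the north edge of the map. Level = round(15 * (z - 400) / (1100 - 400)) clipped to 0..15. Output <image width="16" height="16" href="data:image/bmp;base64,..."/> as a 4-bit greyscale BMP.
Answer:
<image width="16" height="16" href="data:image/bmp;base64,Qk32AAAAAAAAAHYAAAAoAAAAEAAAABAAAAABAAQAAAAAAIAAAAATCwAAEwsAABAAAAAAAAAAAAAAABEREQAiIiIAMzMzAERERABVVVUAZmZmAHd3dwCIiIgAmZmZAKqqqgC7u7sAzMzMAN3d3QDu7u4A////AEUiIiZmd3ZmRTERFneIh2VFMiEmZ3eIZVZTETRWZ3dlZ3YyQ0ZlVmZ3eGNDRVVmeId5dDI1Z3Z4h4qoVVd4dmiZvMqIiXeHiqzd25mJh5qrq83LmYmYururu9qampq6urqry6q6q6qqu6vMq7uruqq7q8yqu6u7qru63Lq7vLuq"/>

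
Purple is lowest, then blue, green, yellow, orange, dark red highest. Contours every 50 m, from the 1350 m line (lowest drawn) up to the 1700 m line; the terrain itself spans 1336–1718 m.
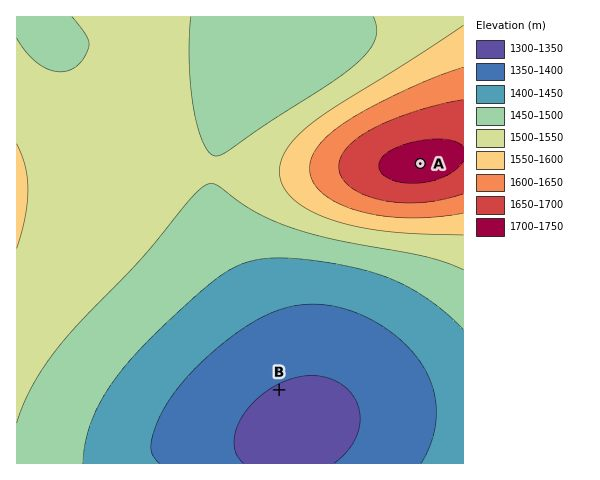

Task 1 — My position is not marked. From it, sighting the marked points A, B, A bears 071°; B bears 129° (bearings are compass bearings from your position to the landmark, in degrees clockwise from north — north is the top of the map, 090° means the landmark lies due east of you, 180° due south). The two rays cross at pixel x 125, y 265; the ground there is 1500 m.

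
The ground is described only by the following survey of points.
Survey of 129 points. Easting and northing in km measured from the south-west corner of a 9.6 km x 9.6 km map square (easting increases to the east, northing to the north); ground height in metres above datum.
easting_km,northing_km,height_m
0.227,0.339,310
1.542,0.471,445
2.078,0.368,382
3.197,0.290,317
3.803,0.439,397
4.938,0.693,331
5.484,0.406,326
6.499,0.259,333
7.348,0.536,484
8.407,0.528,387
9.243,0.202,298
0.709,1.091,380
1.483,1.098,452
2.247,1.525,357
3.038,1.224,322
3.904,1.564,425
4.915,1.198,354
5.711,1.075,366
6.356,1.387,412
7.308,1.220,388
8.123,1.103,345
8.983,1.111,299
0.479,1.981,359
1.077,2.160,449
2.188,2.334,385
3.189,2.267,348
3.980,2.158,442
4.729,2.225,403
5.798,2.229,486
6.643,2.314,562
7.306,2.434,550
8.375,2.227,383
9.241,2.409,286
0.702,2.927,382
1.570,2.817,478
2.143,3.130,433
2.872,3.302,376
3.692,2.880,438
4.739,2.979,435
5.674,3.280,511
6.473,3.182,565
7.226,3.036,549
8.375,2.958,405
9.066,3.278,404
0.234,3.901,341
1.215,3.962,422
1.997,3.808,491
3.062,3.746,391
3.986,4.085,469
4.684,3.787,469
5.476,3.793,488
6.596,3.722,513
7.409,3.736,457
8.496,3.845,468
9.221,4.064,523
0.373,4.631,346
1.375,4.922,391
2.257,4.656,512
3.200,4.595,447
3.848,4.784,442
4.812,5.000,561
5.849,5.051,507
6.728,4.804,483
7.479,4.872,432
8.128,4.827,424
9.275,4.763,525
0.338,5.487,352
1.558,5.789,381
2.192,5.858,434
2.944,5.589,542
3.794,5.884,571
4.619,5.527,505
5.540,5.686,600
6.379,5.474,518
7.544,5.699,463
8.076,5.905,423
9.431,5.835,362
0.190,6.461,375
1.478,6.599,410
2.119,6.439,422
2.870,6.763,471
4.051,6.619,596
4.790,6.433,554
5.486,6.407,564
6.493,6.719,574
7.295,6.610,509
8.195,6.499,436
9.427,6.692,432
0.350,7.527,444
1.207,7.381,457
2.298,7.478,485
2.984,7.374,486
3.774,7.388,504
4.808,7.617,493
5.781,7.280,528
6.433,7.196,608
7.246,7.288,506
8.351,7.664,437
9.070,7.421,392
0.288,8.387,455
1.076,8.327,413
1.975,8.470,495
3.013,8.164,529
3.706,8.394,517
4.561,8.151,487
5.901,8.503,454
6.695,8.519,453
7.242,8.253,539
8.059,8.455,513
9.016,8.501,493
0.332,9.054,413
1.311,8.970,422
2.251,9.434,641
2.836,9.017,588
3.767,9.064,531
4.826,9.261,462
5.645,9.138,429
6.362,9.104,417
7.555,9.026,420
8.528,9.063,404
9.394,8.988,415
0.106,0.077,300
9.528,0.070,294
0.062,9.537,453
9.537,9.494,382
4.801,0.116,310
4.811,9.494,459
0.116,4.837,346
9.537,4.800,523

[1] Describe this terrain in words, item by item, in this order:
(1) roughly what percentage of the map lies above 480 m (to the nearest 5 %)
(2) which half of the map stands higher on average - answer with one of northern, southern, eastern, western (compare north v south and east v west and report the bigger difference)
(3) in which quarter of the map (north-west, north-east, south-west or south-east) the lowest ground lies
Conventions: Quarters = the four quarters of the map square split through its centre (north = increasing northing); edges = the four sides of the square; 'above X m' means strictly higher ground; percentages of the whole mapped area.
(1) Ground above 480 m makes up about 35 % of the sheet.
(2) On average the northern half of the map is the higher ground.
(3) The lowest point lies in the south-east quarter of the map.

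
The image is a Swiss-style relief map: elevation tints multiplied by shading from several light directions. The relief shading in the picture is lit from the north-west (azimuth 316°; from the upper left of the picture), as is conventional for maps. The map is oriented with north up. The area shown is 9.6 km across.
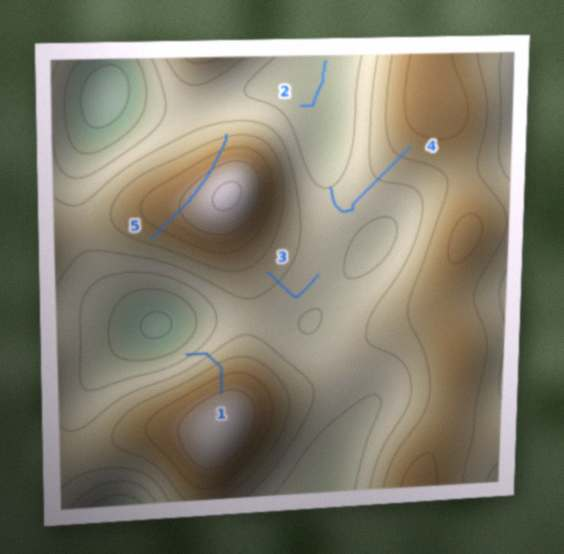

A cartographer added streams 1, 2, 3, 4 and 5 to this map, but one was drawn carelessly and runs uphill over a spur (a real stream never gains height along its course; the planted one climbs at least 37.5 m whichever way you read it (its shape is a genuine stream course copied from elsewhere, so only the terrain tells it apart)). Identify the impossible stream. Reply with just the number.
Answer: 5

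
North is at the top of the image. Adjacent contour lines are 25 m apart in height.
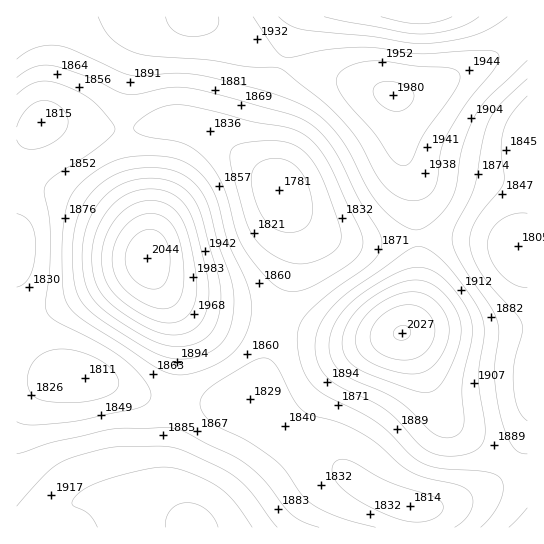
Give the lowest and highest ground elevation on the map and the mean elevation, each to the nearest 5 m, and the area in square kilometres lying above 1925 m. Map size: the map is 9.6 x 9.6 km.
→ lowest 1780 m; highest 2045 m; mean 1890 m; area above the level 23.4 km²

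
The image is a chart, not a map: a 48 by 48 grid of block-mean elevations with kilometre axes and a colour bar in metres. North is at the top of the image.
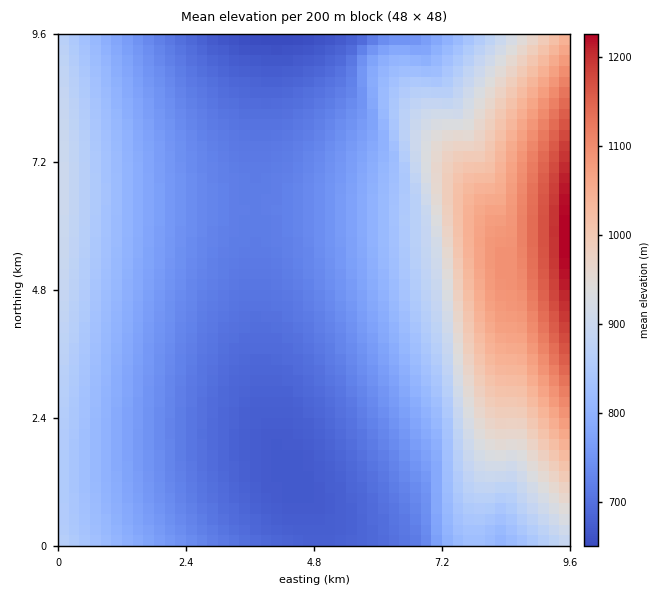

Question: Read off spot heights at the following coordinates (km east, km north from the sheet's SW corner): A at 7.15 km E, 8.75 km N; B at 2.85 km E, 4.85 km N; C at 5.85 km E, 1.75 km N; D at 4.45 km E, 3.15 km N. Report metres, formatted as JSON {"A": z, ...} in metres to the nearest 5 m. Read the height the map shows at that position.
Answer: {"A": 835, "B": 720, "C": 710, "D": 685}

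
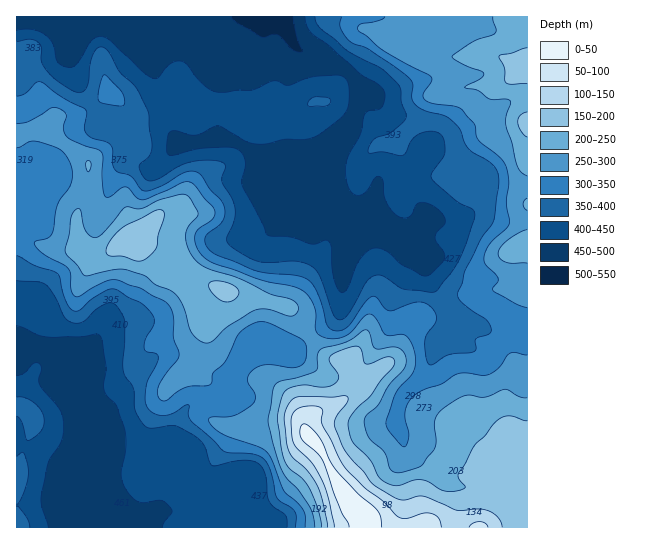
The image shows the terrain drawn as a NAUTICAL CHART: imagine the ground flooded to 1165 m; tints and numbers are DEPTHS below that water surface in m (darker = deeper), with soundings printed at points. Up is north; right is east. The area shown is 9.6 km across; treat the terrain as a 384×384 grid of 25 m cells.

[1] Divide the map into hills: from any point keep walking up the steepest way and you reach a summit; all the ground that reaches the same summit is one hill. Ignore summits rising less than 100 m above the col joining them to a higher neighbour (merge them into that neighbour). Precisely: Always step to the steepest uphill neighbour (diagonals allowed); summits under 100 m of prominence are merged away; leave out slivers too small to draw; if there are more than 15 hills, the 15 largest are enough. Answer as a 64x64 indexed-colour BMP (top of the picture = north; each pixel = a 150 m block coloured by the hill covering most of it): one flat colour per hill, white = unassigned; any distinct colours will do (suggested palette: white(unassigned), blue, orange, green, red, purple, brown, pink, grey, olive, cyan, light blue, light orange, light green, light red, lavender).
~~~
<image width="64" height="64" href="data:image/bmp;base64,Qk12CAAAAAAAAHYAAAAoAAAAQAAAAEAAAAABAAQAAAAAAAAIAAATCwAAEwsAABAAAAAAAAAA////ALR3HwAOf/8ALKAsACgn1gC9Z5QAS1aMAMJ34wB/f38AIr28AM++FwDox64AeLv/AIrfmACWmP8A1bDFABERERERERERERERERERERERERERERERERERERERERERERERERERERERERERERERERERERERERERERERERERERERERERERERERERERERERERERERERERERERERERERERERERERERERERERERERERERERERERERERERERERERERERERERERERERERERERERERERERERERERERERERERERERERERERERERERERERERERERERERERERERERERERERERERERERERERERERERERERERERERERERERERERERERERERERERERERERERERERERERERERERERERERERERERERERERERERERERERERERERERERERERERERERERERERERERERERERERERERERERERERERERERERERERERERERERERERERERERERESIiIhERERERERERERERERERERERERERERERERERESIiIiIiERERERERERERERERERERERERERERERERERERIiIiIiIREREREREREREREREREREREREREREREREREREiIiIiIhEREREREREREREREREREREREREREREREREREiIiIiIiIRERERERERERERERERERERERERERERERERESIiIiIiIiERERERERERERERERERERERERERERERERESIiIiIiIiIiIiERERERERERERERERERERERERERERERIiIiIiIiIiIiIRERERERERERERERERERERERERERERIiIiIiIiIiIiIhERERERERERERERERERERERERERERIiIiIiIiIiIiIiEREREREREREREREREREREREREREREiIiIiIiIiIiIiIhEREREREREREREREREREREREREREiIiIiIiIiIiIiIiIRERERERERERERERERERERERERIiIiIiIiIiIiIiIiIiIiIhEREREREREREREREREREiIiIiIiIiIiIiIiIiIiIiIiIREREREREREREREREREyIiIiIiIiIiIiIiIiIiIiIiIiIREREREREREREREzMzIiIiIiIiIiIiIiIiIiIiIiIiIiERERERERERERMzMzMiIiIiIiIiIiIiIiIiIiIiIiIiIhERERERERETMzMzMyIiIiIiIiIiIiIiIiIiIiIiIiIiIRERERERETMzMzMzIiIiIiIiIiIiIiIiIiIiIiIiIiIhERERERETMzMzMzMiIiIiIiIiIiIiIiIiIiIiIiIiIiERERERERMzMzMzMyIiIiIiIiIiIiIiIiIiIiIiIiIiIRERERERMzMzMzMzIiIiIiIiIiIiIiIiIiIiIiIiIiIhEREREREzMzMzMzMiIiIiIiIiIiIiIiIiIiIiIiIiIiEREREREzMzMzMzMyIiIiIiIiIiIiIiIiIiIiIiIiIiIREREREzMzMzMzMzIiIiIiIiIiIiIiIiIiIiIiIiIiIhEREREzMzMzMzMzMiIiIiIiIiIiIiIiIiIiIiIiIiIiERERMzMzMzMzMzMyIiIiIiIiIiIiIiIiIiIiIiIiIiIRERMzMzMzMzMzMzIiIiIiIiIiIiIiIiIiIiIiIiIiIhERMzMzMzMzMzMzMiIiIiIiIiIiIiIiIiIiIiIiIiIiERMzMzMzMzMzMzMyIiIiIiIiIiIiIiIiIiIiIiIiIiIRMzMzMzMzMzMzMzIiIiIiIiIiIiIiIiIiIiIiIiIiIhETMzMzMzMzMzMzMiIiIiIiIiIiIiIiIiIiIiIiIiIhEREzMzMzMzMzMzMxIiIiIiIiIiIiIiIiIiIiIiIiIiERETMzMzMzMzMzMzESIiIiIiIiIiIiIiIiIiIiIiIiIRERETMzMzMzMzMzMREiIiIiIiIiIiIiIiIiIiIiIiIhERERETMzMzMzMzMxERIiIiIiIhESIiIiIiIiIiIiIiEREREREzMzMzMzMzERESIiIiIhEREiIiIiIiIiIiIiIRERERETMzMzMzMzMREREiIiIiERERIiIiIiERERESIiEREREREzMzMzMzMxERESIiIiERERERERERERERERESIREREREzMzMzMzMzEREREiIiIREREREREREREREREREhEREREzMzMzMzMzMREREREREREREREREREREREREREREREREzMzMzMzMzMxEREREREREREREREREREREREREREREREzMzMzMzMzMzEREREREREREREREREREREREREREREREzMzMzMzMzMzMREREREREREREREREREREREREREREREzMzMzMzMzMzMxEREREREREREREREREREREREREREREzMzMzMzMzMzMzEREREREREREREREREREREREREREREzMzMzMzMzMzMzMREREREREREREREREREREREREREREzMzMzMzMzMzMzMxEREREREREREREREREREREREREREzMzMzMzMzMzMzMzERERERERERERERERERERERERERMzMzMzMzMzMzMzMzMREREREREREREREREREREREREzMzMzMzMzMzMzMzMzMxEREREREREREREREREREREREzMzMzMzMzMzMzMzMzMzEREREREREREREREREREREREzMzMzMzMzMzMzMzMzMzMRERERERERERERERERERERETMzMzMzMzMzMzMzMzMzMxERERERERERERERERERERETMzMzMzMzMzMzMzMzMzMz"/>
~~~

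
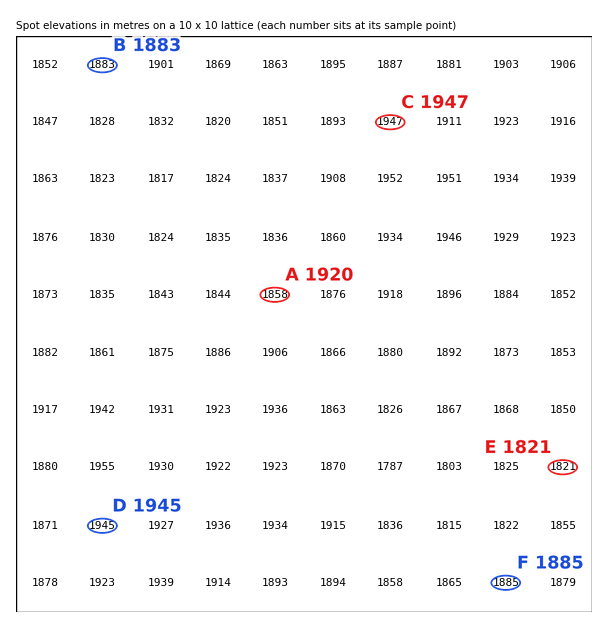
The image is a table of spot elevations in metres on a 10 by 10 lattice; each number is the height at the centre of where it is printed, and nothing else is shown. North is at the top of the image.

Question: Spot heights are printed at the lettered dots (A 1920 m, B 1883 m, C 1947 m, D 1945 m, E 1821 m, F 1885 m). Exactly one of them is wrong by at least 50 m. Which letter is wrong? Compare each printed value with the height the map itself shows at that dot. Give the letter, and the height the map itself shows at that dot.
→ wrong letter A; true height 1858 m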